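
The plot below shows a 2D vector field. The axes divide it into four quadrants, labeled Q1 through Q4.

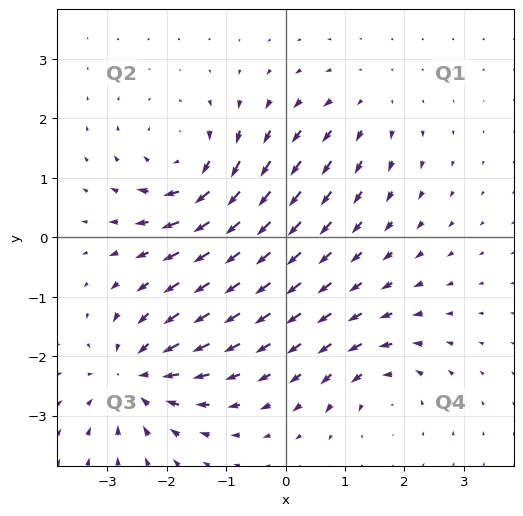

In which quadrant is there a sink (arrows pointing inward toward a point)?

Q3

The sink sits at approximately (-2.5, -2.3), which lies in quadrant Q3. The divergence there is about -5, negative as expected for a sink.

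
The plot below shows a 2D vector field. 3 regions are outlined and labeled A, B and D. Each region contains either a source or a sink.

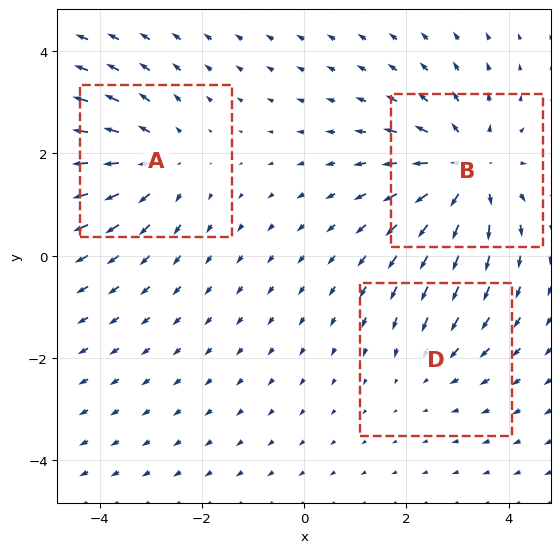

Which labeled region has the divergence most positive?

Divergence at each region's feature centre — A: about +3, B: about +4, D: about -2. Region B is most positive.

B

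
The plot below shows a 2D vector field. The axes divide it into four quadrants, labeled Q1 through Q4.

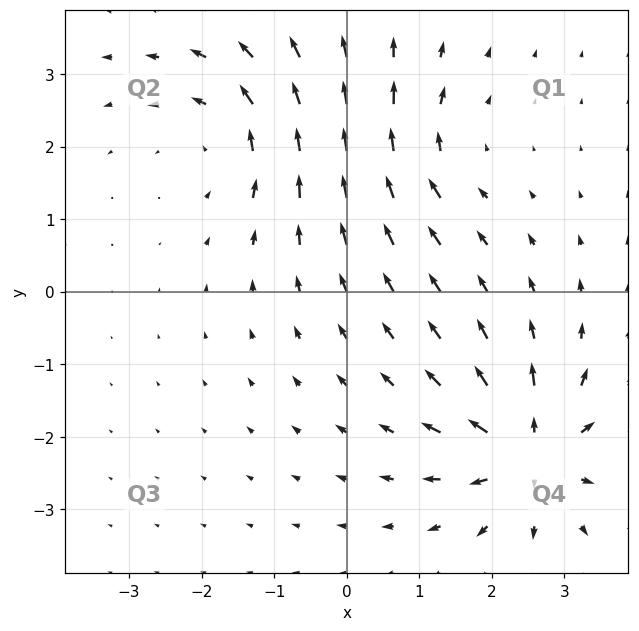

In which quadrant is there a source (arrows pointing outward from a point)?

The source sits at approximately (2.5, -2.2), which lies in quadrant Q4. The divergence there is about +7, positive as expected for a source.

Q4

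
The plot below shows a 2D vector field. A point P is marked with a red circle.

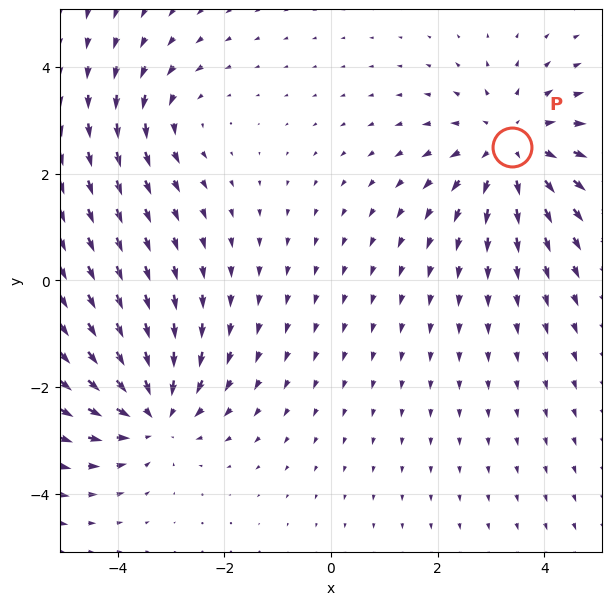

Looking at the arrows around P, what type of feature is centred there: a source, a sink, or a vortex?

At P (3.4, 2.5) the arrows spread outward. Divergence about +4, curl ≈0 — positive divergence with near-zero curl is a source.

source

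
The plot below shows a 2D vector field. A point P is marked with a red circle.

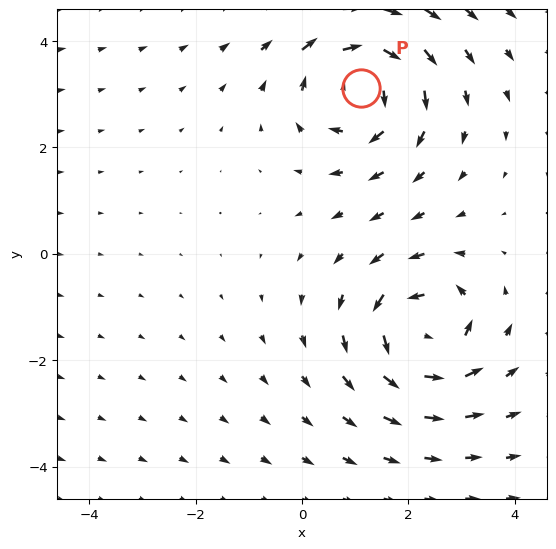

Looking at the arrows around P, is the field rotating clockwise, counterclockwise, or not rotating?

clockwise

Near P at (1.1, 3.1) the arrows circulate clockwise. The curl (z-component) there is about -3; negative curl means clockwise rotation.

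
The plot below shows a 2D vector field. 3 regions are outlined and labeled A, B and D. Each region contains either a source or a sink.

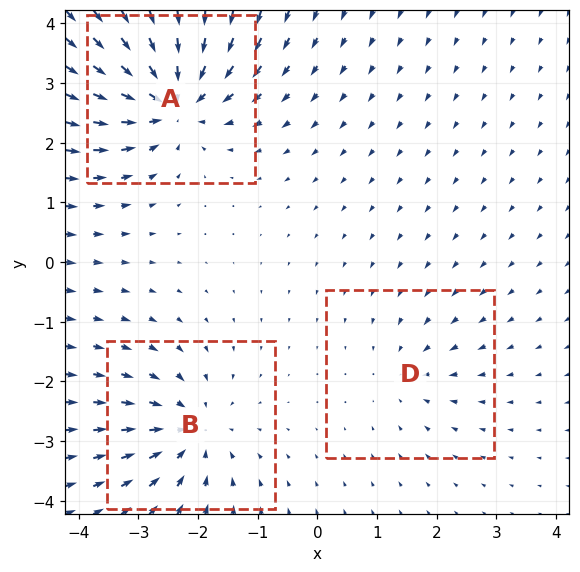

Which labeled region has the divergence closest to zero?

Divergence at each region's feature centre — A: about -6, B: about -4, D: about -2. Region D is closest to zero.

D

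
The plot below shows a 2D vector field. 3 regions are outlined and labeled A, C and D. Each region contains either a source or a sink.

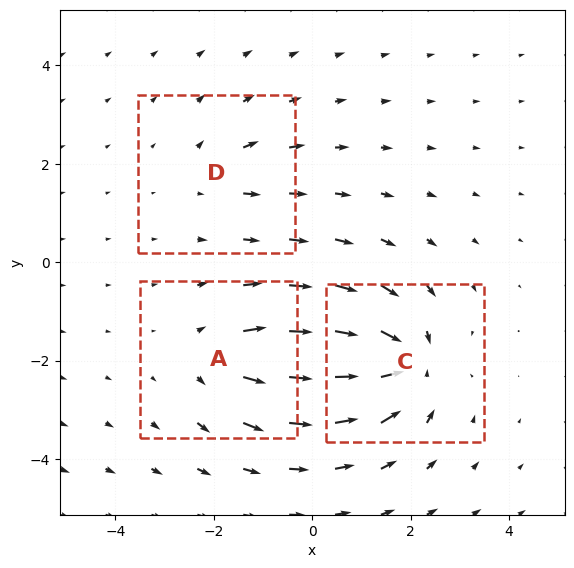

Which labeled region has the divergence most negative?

C

Divergence at each region's feature centre — A: about +4, C: about -6, D: about +2. Region C is most negative.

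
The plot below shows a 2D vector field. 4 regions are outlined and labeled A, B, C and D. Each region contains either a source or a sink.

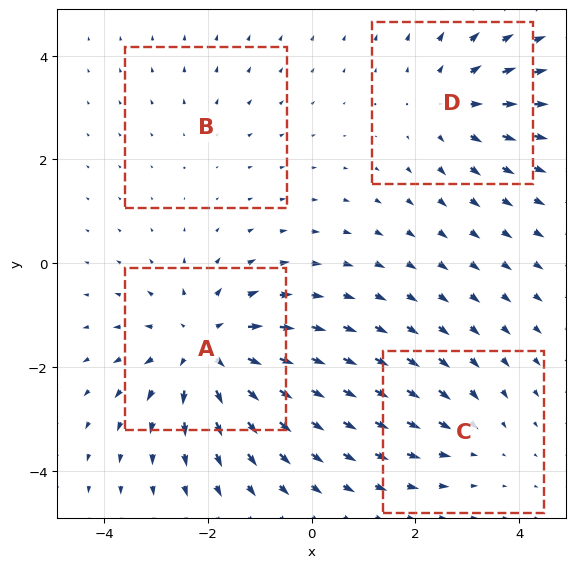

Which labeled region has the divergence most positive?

Divergence at each region's feature centre — A: about +6, B: about +2, C: about -3, D: about +4. Region A is most positive.

A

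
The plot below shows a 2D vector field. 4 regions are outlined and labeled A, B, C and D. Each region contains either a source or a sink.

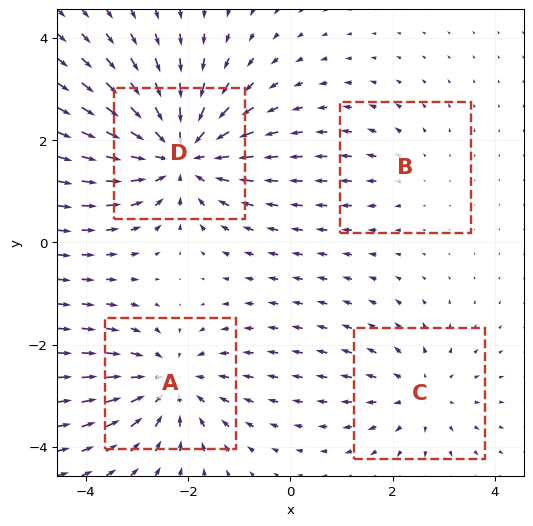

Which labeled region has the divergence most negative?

Divergence at each region's feature centre — A: about -4, B: about +2, C: about +3, D: about -6. Region D is most negative.

D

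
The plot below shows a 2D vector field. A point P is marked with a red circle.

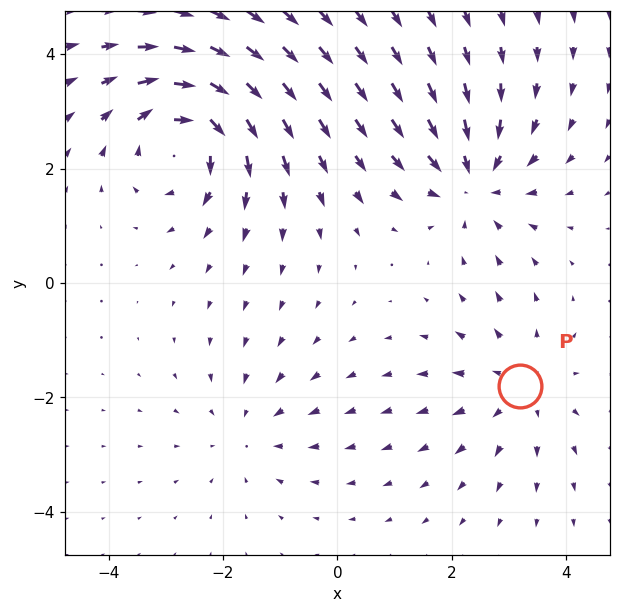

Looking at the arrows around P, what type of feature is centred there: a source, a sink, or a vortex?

source

At P (3.2, -1.8) the arrows spread outward. Divergence about +3, curl ≈0 — positive divergence with near-zero curl is a source.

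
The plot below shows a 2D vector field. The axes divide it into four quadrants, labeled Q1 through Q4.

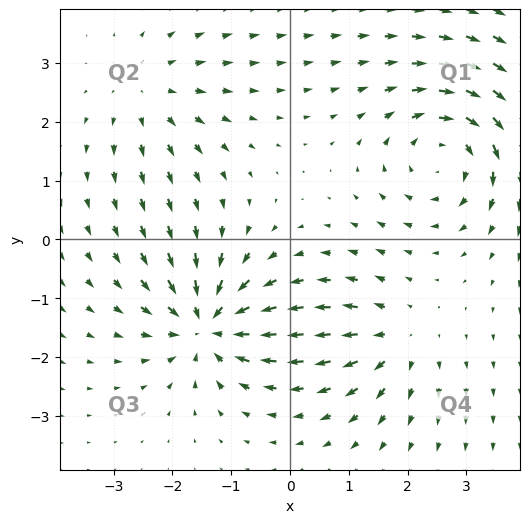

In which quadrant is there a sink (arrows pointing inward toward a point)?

The sink sits at approximately (-1.4, -1.5), which lies in quadrant Q3. The divergence there is about -6, negative as expected for a sink.

Q3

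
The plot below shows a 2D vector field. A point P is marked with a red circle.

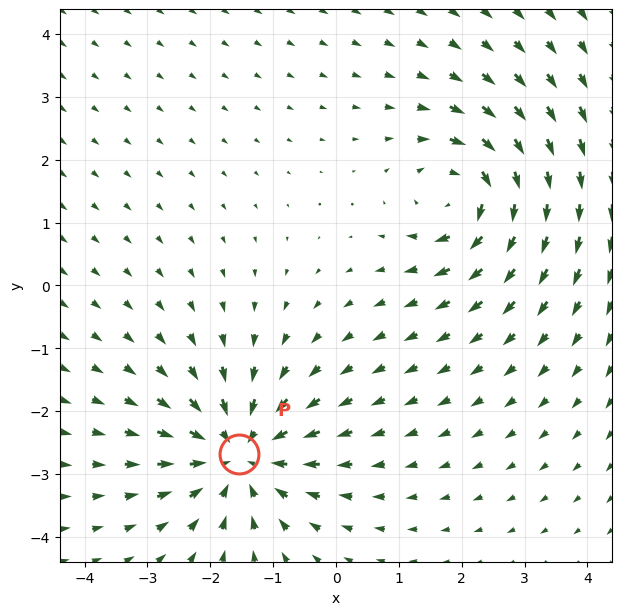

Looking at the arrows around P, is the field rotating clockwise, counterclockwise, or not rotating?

not rotating

Near P at (-1.5, -2.7) the arrows show no circulation. The curl there is ≈0.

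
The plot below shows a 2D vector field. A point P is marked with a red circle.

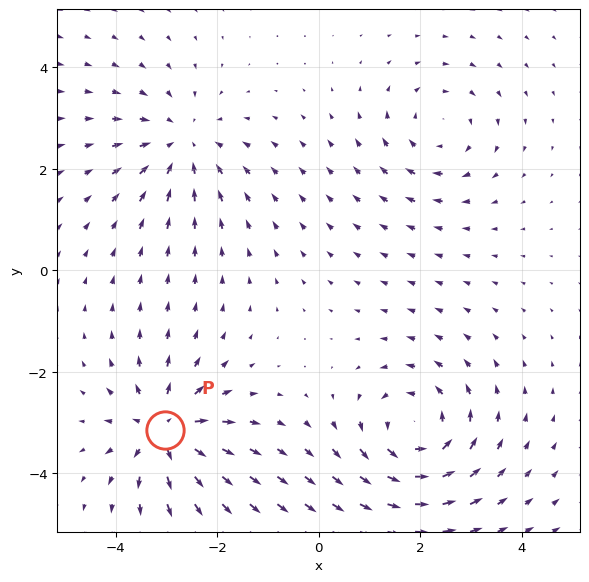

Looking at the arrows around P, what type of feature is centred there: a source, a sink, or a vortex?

source

At P (-3.0, -3.1) the arrows spread outward. Divergence about +5, curl ≈0 — positive divergence with near-zero curl is a source.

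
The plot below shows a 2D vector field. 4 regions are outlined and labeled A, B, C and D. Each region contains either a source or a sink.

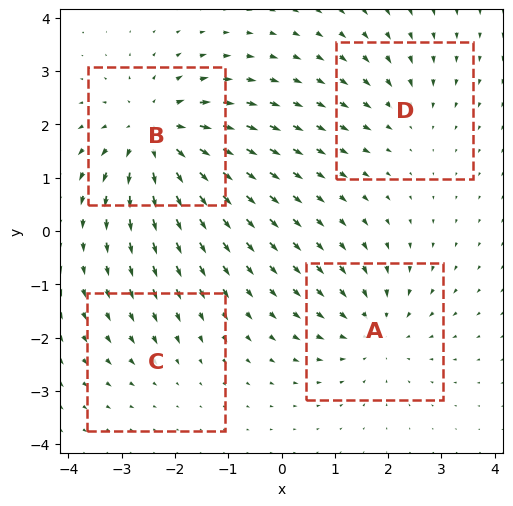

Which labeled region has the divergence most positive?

B

Divergence at each region's feature centre — A: about -4, B: about +7, C: about -2, D: about -3. Region B is most positive.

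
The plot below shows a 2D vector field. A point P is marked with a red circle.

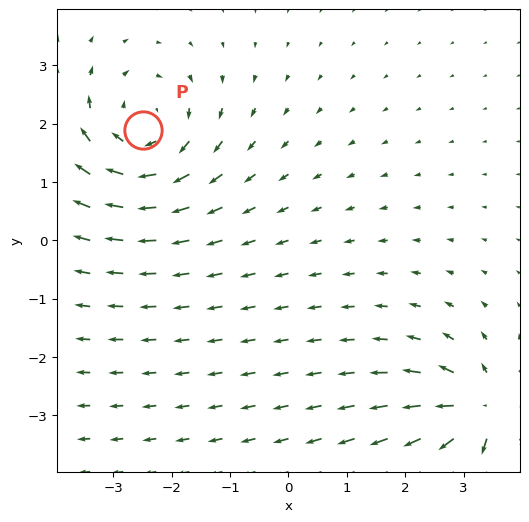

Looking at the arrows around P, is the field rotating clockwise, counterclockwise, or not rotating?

Near P at (-2.5, 1.9) the arrows circulate clockwise. The curl (z-component) there is about -3; negative curl means clockwise rotation.

clockwise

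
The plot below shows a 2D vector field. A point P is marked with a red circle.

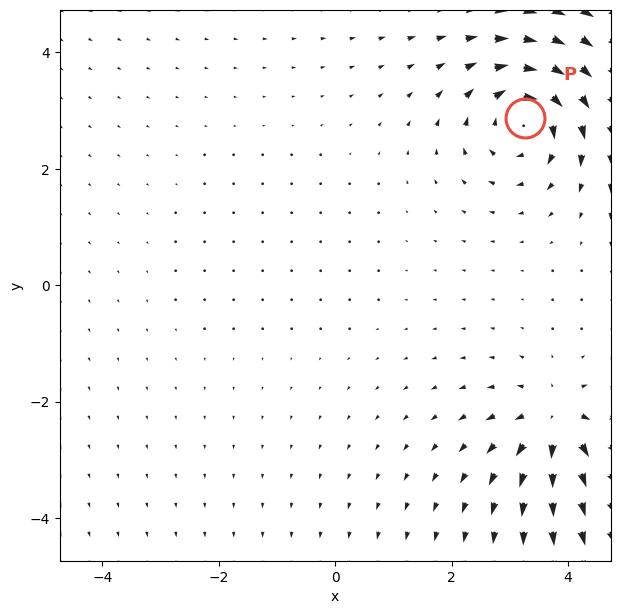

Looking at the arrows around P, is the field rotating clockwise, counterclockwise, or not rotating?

Near P at (3.3, 2.9) the arrows circulate clockwise. The curl (z-component) there is about -4; negative curl means clockwise rotation.

clockwise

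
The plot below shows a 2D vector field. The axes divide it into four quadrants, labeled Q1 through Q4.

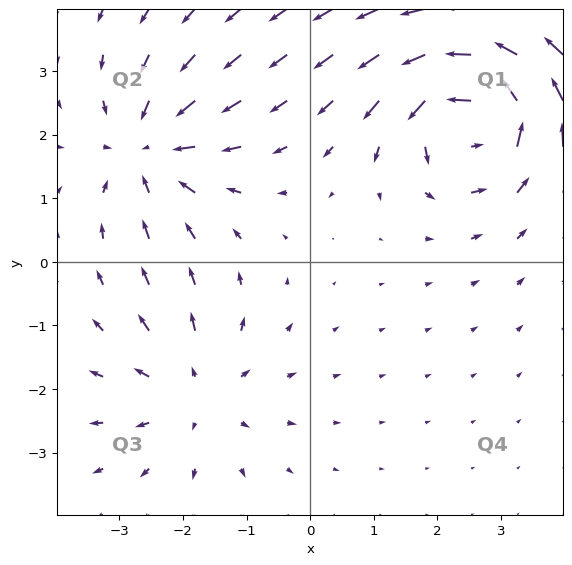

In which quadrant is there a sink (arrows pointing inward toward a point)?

The sink sits at approximately (-2.6, 1.8), which lies in quadrant Q2. The divergence there is about -4, negative as expected for a sink.

Q2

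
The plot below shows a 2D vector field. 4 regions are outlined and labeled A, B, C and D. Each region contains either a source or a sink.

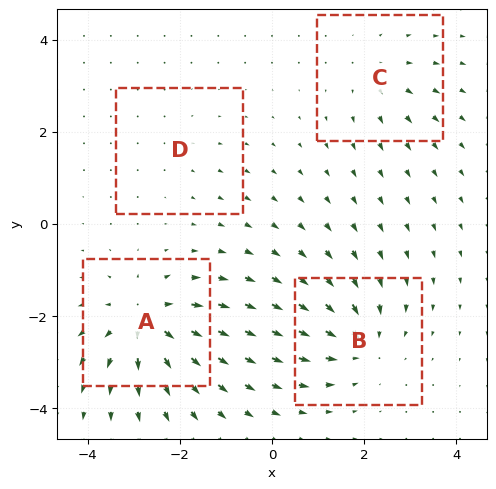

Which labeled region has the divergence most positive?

A

Divergence at each region's feature centre — A: about +7, B: about -6, C: about +3, D: about +2. Region A is most positive.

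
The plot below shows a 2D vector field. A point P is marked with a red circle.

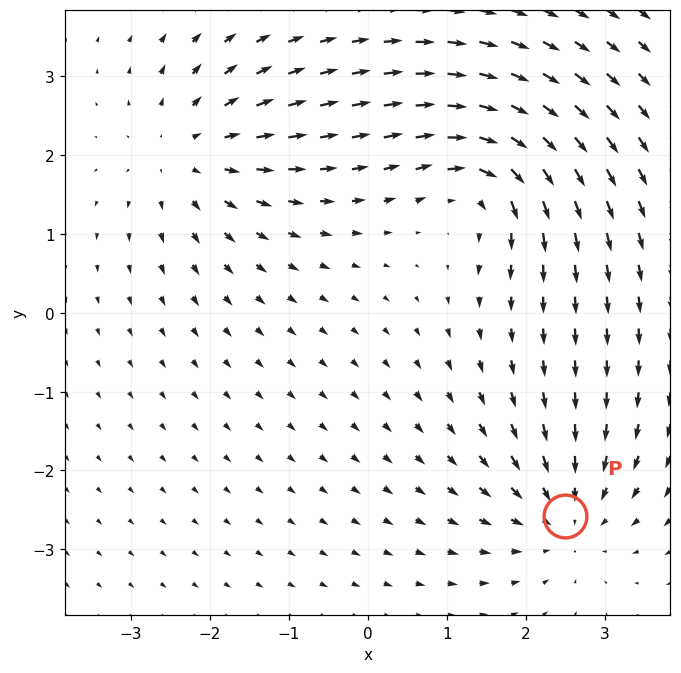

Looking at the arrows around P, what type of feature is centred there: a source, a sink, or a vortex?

sink

At P (2.5, -2.6) the arrows converge inward. Divergence about -3, curl ≈0 — negative divergence with near-zero curl is a sink.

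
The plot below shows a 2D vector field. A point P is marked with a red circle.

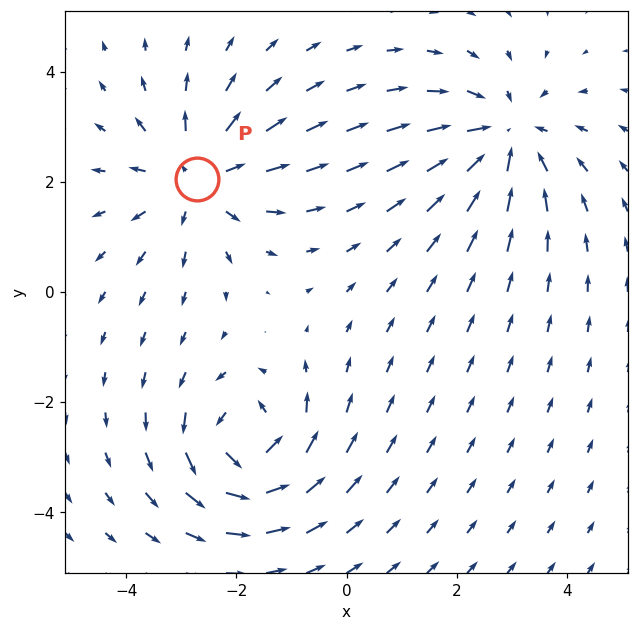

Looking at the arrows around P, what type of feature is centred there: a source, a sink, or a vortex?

source

At P (-2.7, 2.1) the arrows spread outward. Divergence about +4, curl ≈0 — positive divergence with near-zero curl is a source.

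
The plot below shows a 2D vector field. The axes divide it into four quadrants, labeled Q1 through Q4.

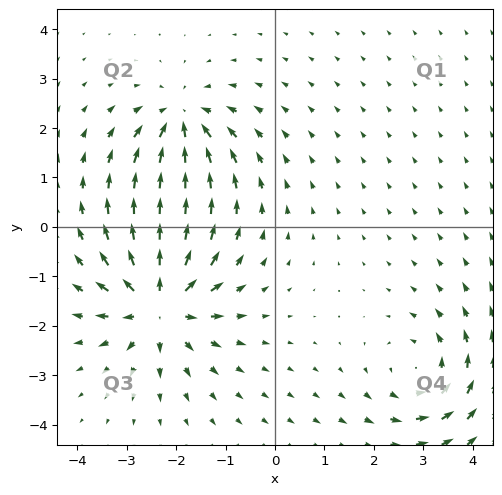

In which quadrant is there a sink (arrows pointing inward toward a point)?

Q2

The sink sits at approximately (-1.9, 2.1), which lies in quadrant Q2. The divergence there is about -3, negative as expected for a sink.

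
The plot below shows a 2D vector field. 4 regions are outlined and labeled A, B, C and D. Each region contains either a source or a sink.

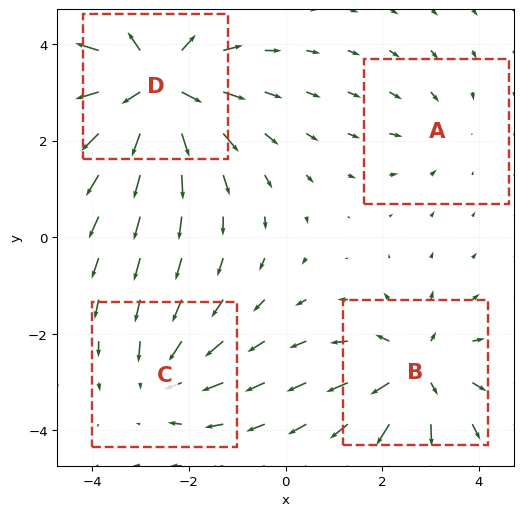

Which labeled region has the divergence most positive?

Divergence at each region's feature centre — A: about -2, B: about +5, C: about -4, D: about +7. Region D is most positive.

D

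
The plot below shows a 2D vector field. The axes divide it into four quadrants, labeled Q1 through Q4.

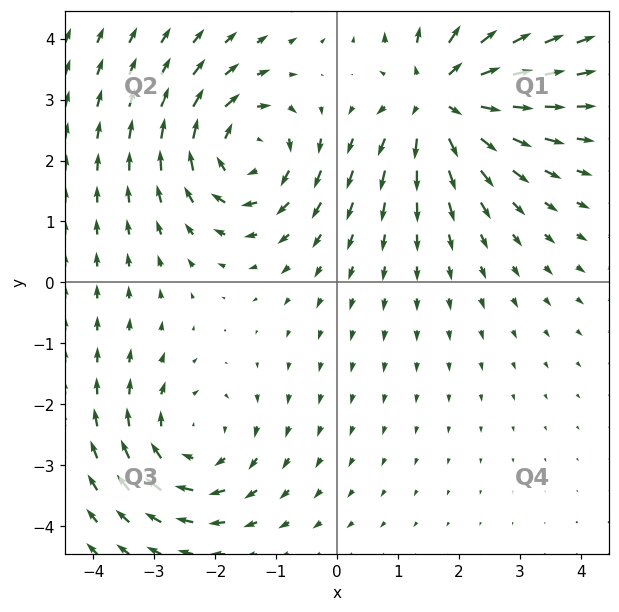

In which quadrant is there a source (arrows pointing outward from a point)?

Q1

The source sits at approximately (1.7, 3.0), which lies in quadrant Q1. The divergence there is about +6, positive as expected for a source.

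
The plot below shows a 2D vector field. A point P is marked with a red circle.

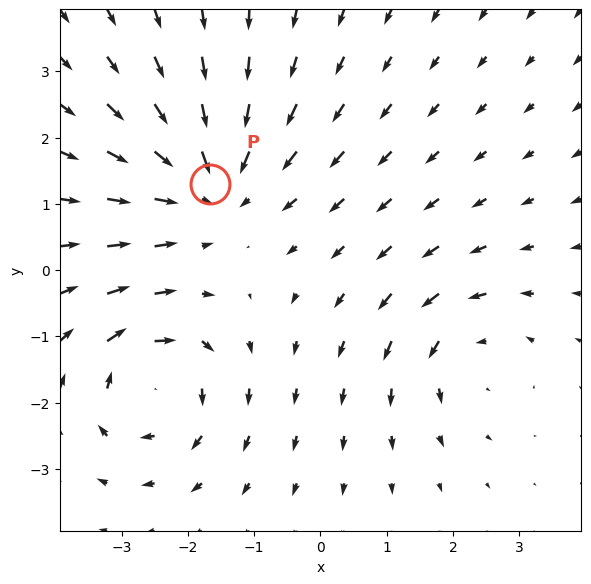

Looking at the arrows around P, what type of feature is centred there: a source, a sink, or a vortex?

At P (-1.7, 1.3) the arrows converge inward. Divergence about -3, curl ≈0 — negative divergence with near-zero curl is a sink.

sink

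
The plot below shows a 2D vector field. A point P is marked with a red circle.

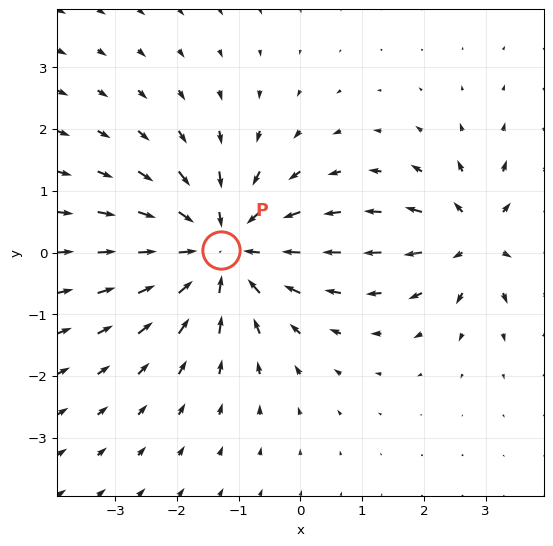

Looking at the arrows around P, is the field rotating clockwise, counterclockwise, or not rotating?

Near P at (-1.3, 0.0) the arrows show no circulation. The curl there is ≈0.

not rotating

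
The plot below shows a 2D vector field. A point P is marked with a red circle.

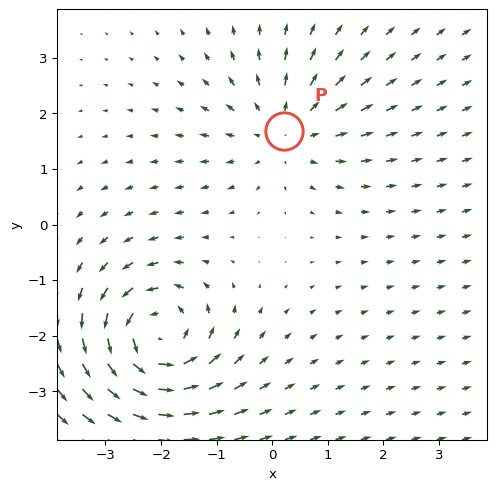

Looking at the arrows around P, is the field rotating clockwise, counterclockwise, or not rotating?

not rotating

Near P at (0.2, 1.7) the arrows show no circulation. The curl there is ≈0.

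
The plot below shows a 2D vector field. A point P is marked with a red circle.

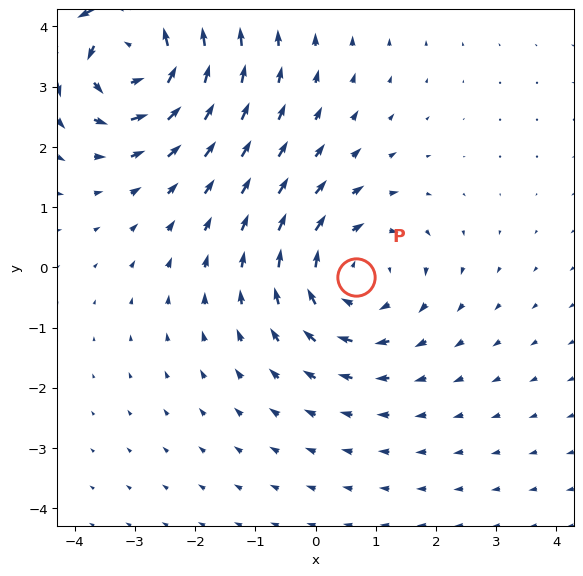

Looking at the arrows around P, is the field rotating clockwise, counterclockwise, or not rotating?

Near P at (0.7, -0.2) the arrows circulate clockwise. The curl (z-component) there is about -3; negative curl means clockwise rotation.

clockwise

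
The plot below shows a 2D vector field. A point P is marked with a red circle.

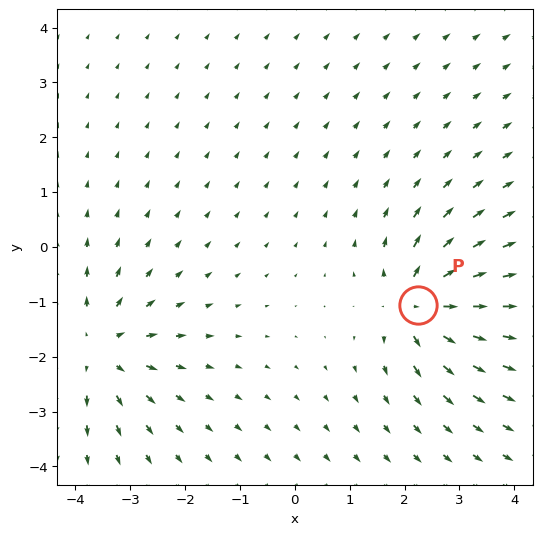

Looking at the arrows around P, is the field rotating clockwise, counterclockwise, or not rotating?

not rotating

Near P at (2.3, -1.0) the arrows show no circulation. The curl there is ≈0.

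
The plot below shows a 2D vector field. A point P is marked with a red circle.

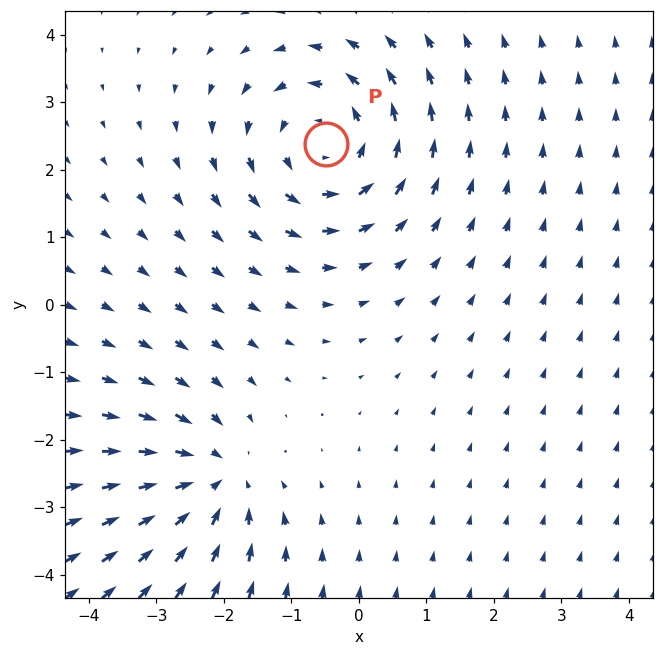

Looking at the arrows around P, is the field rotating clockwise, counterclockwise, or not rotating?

Near P at (-0.5, 2.4) the arrows circulate counterclockwise. The curl (z-component) there is about +4; positive curl means counterclockwise rotation.

counterclockwise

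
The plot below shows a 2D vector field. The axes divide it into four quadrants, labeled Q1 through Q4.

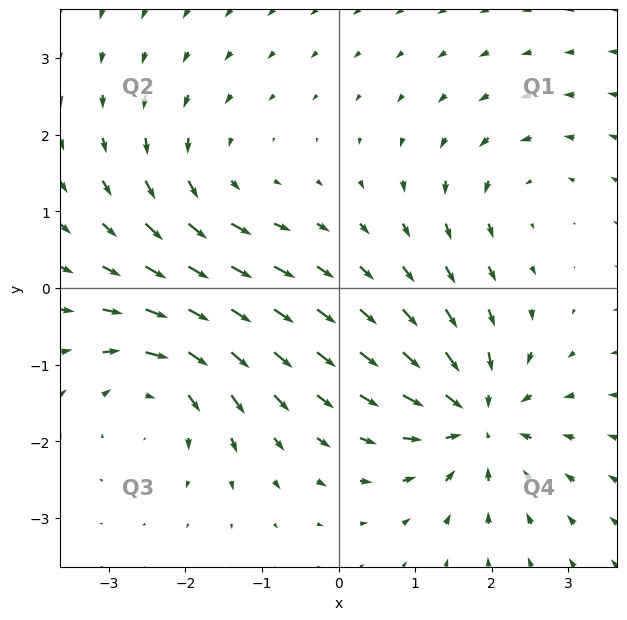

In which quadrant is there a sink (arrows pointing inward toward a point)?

The sink sits at approximately (1.8, -1.7), which lies in quadrant Q4. The divergence there is about -6, negative as expected for a sink.

Q4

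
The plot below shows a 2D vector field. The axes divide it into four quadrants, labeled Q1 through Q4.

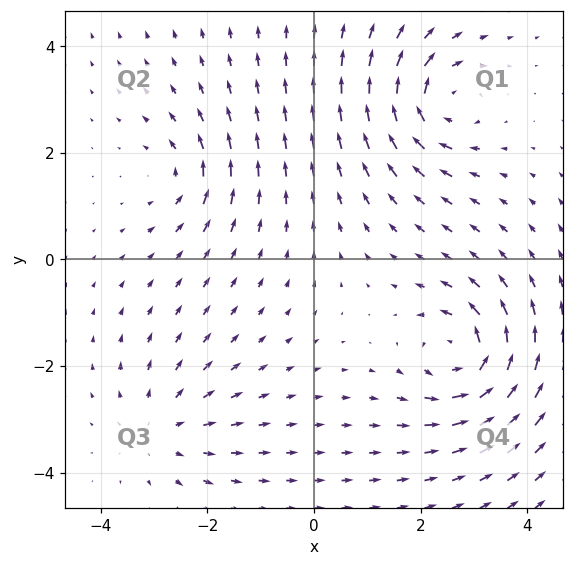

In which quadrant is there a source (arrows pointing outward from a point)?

Q3

The source sits at approximately (-2.9, -3.2), which lies in quadrant Q3. The divergence there is about +3, positive as expected for a source.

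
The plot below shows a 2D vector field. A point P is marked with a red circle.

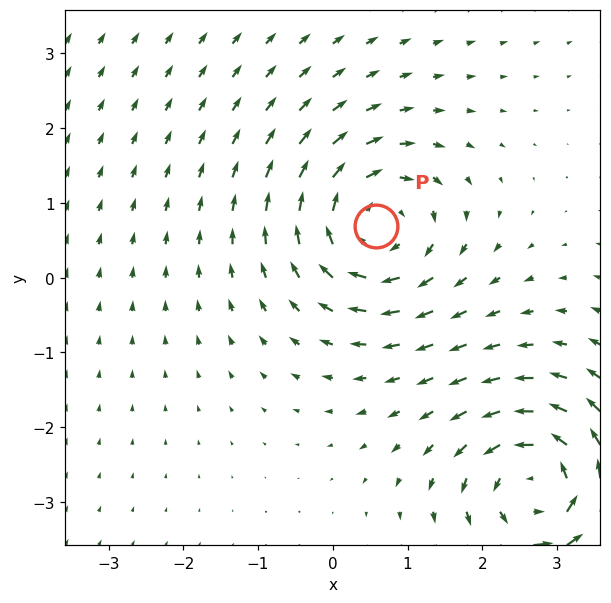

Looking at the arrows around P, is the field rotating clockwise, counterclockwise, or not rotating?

Near P at (0.6, 0.7) the arrows circulate clockwise. The curl (z-component) there is about -5; negative curl means clockwise rotation.

clockwise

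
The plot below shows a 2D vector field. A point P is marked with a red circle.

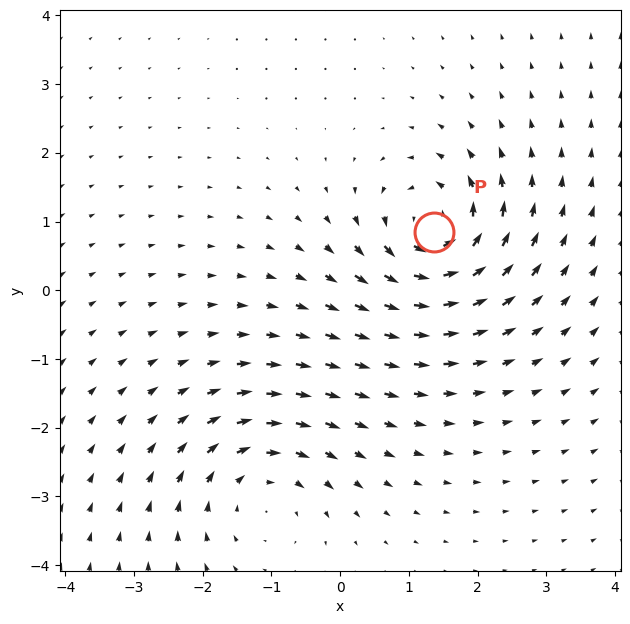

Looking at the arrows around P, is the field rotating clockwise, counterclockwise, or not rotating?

Near P at (1.4, 0.8) the arrows circulate counterclockwise. The curl (z-component) there is about +4; positive curl means counterclockwise rotation.

counterclockwise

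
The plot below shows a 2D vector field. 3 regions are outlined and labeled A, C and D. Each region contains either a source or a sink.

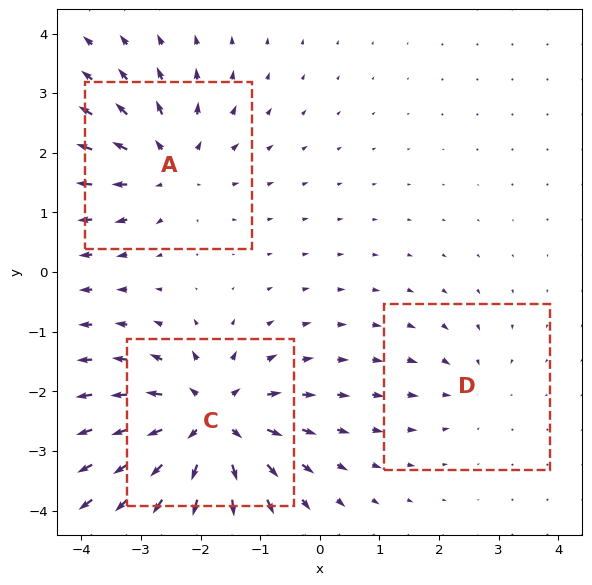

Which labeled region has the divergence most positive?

C

Divergence at each region's feature centre — A: about +4, C: about +6, D: about -2. Region C is most positive.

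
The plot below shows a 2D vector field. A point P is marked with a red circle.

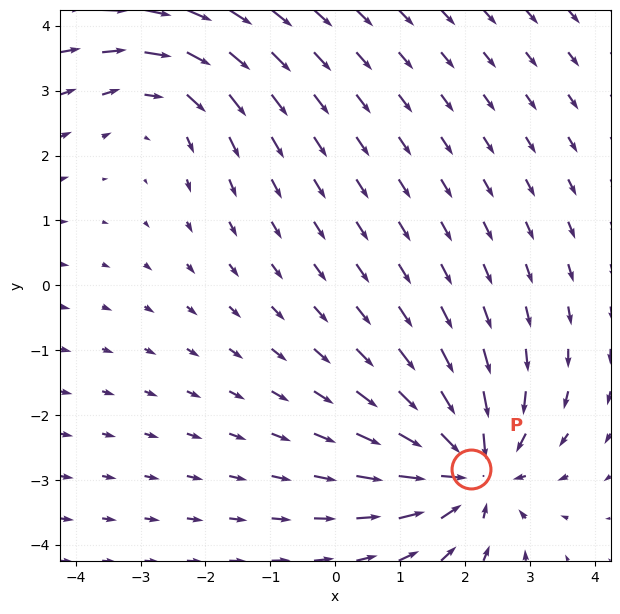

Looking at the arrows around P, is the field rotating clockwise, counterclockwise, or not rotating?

Near P at (2.1, -2.8) the arrows show no circulation. The curl there is ≈0.

not rotating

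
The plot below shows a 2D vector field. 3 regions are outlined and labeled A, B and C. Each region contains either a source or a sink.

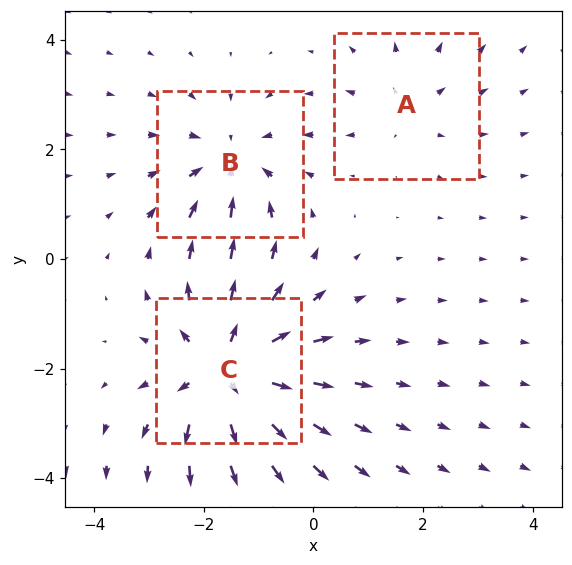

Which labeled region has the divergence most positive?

Divergence at each region's feature centre — A: about +2, B: about -3, C: about +5. Region C is most positive.

C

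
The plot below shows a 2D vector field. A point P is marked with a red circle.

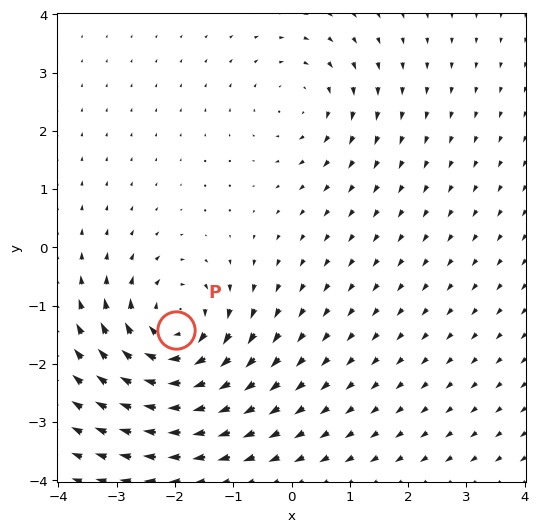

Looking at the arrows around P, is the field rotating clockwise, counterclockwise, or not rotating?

Near P at (-2.0, -1.4) the arrows circulate clockwise. The curl (z-component) there is about -6; negative curl means clockwise rotation.

clockwise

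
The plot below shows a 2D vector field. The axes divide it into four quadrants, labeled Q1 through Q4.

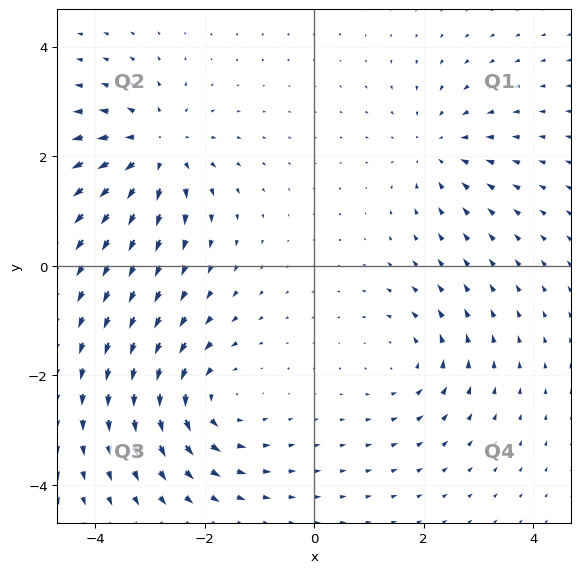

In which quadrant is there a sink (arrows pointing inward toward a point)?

Q1

The sink sits at approximately (2.2, 2.2), which lies in quadrant Q1. The divergence there is about -3, negative as expected for a sink.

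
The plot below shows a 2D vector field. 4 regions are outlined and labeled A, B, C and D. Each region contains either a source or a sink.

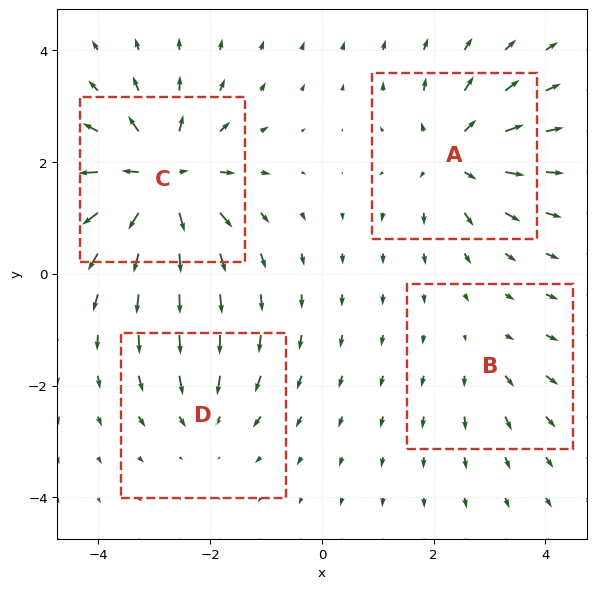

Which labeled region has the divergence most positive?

C

Divergence at each region's feature centre — A: about +6, B: about +2, C: about +8, D: about -4. Region C is most positive.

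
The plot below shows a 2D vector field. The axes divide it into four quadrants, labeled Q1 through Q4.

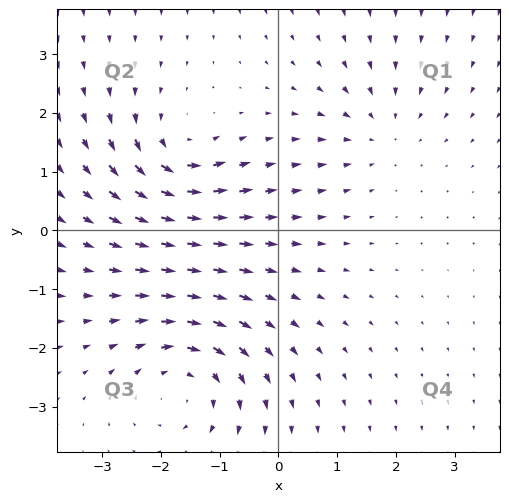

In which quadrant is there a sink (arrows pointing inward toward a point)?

Q1

The sink sits at approximately (1.7, 1.7), which lies in quadrant Q1. The divergence there is about -2, negative as expected for a sink.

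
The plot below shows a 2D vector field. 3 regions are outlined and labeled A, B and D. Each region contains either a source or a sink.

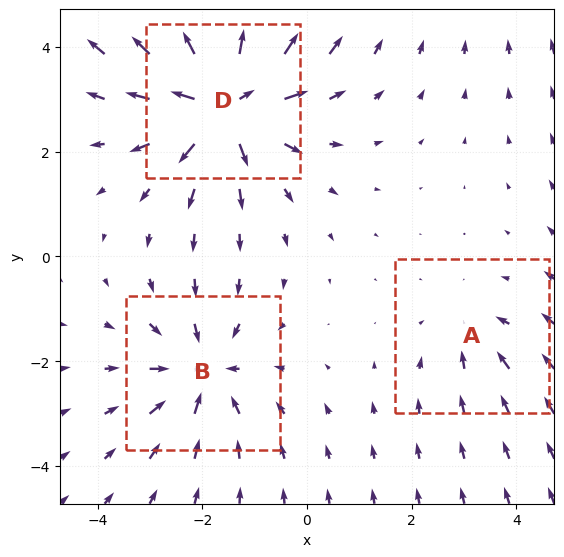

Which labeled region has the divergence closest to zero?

Divergence at each region's feature centre — A: about -2, B: about -4, D: about +6. Region A is closest to zero.

A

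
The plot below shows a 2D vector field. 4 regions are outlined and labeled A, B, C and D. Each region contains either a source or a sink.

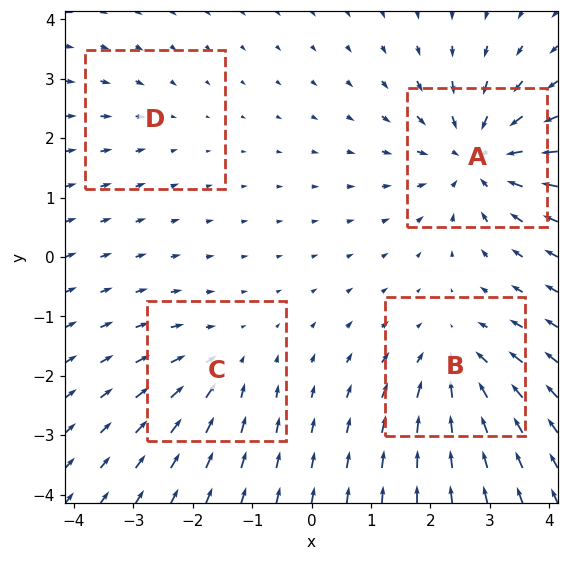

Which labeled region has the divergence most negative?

A

Divergence at each region's feature centre — A: about -6, B: about -5, C: about -3, D: about -2. Region A is most negative.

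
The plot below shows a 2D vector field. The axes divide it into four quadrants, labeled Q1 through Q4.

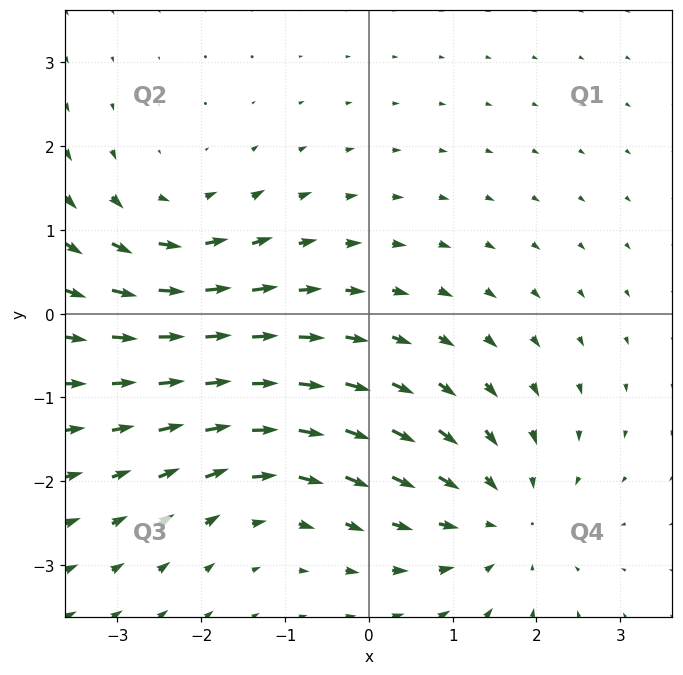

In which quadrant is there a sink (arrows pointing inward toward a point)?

Q4

The sink sits at approximately (1.6, -2.4), which lies in quadrant Q4. The divergence there is about -3, negative as expected for a sink.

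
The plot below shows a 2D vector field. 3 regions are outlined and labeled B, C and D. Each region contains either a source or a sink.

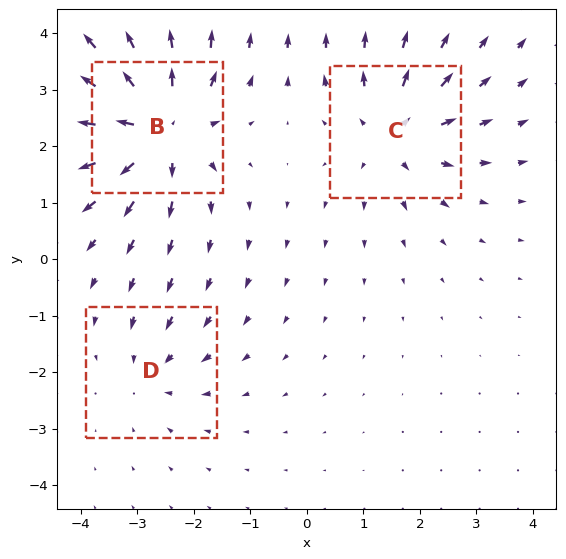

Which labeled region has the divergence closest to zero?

D

Divergence at each region's feature centre — B: about +5, C: about +4, D: about -2. Region D is closest to zero.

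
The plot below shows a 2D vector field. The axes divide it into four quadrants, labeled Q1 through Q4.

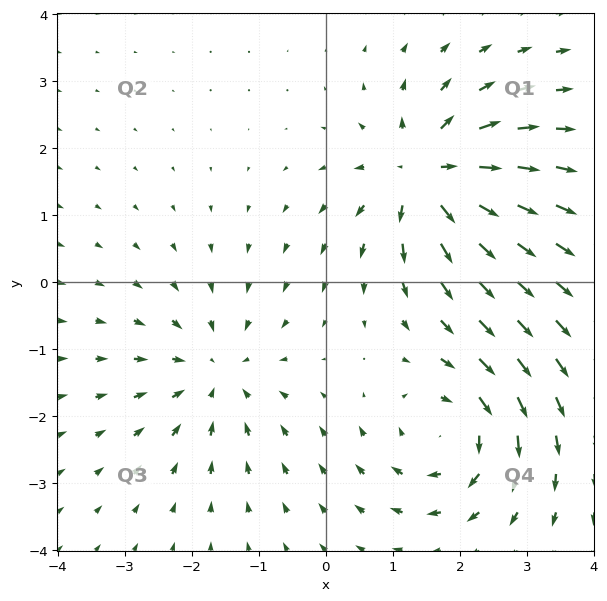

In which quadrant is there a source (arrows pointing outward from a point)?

Q1

The source sits at approximately (1.5, 1.6), which lies in quadrant Q1. The divergence there is about +7, positive as expected for a source.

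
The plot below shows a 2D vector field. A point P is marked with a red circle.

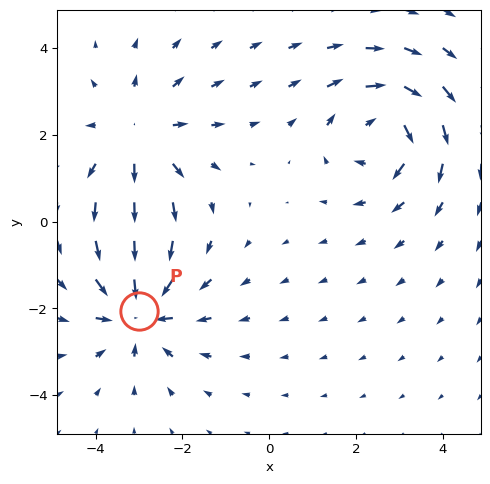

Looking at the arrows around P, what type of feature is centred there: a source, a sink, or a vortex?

At P (-3.0, -2.1) the arrows converge inward. Divergence about -5, curl ≈0 — negative divergence with near-zero curl is a sink.

sink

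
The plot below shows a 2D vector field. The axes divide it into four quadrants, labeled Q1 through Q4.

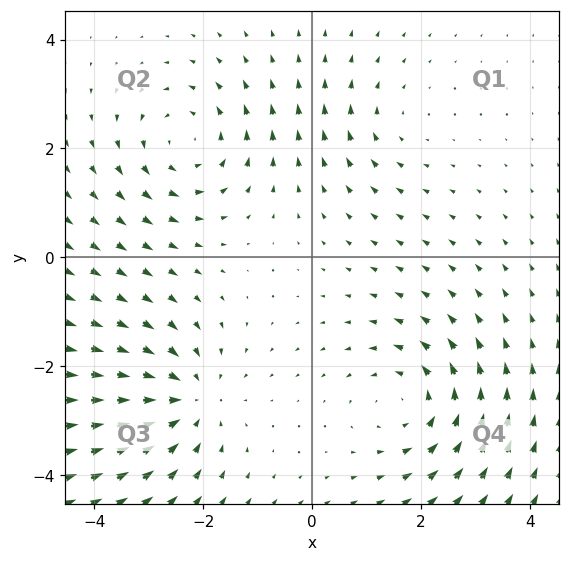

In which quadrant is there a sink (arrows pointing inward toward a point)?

The sink sits at approximately (-2.3, -2.6), which lies in quadrant Q3. The divergence there is about -5, negative as expected for a sink.

Q3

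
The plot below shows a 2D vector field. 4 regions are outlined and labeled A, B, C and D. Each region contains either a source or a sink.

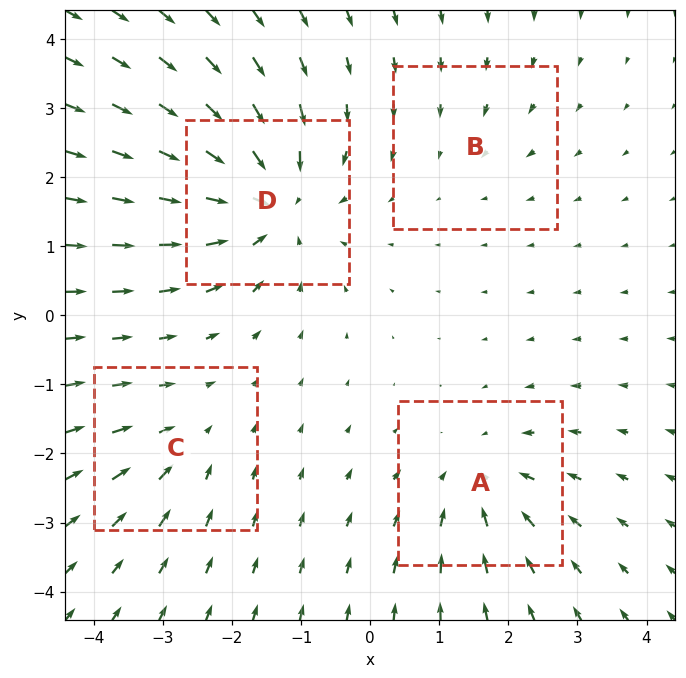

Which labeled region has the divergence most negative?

Divergence at each region's feature centre — A: about -5, B: about -2, C: about -3, D: about -7. Region D is most negative.

D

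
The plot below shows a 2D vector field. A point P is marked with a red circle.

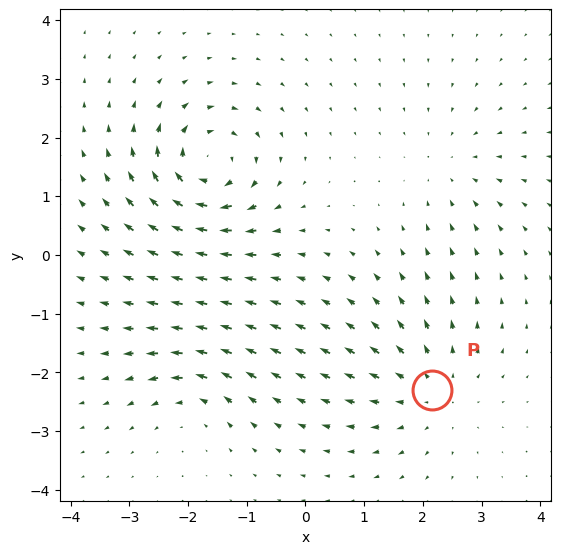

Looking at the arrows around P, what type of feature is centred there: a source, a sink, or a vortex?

At P (2.2, -2.3) the arrows spread outward. Divergence about +3, curl ≈0 — positive divergence with near-zero curl is a source.

source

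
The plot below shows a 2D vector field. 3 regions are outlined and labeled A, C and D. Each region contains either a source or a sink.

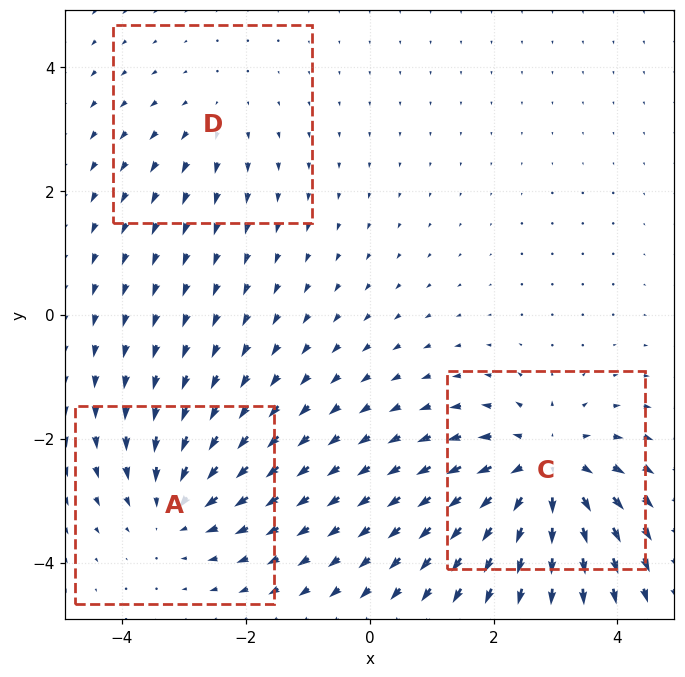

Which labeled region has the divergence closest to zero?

D

Divergence at each region's feature centre — A: about -3, C: about +5, D: about +2. Region D is closest to zero.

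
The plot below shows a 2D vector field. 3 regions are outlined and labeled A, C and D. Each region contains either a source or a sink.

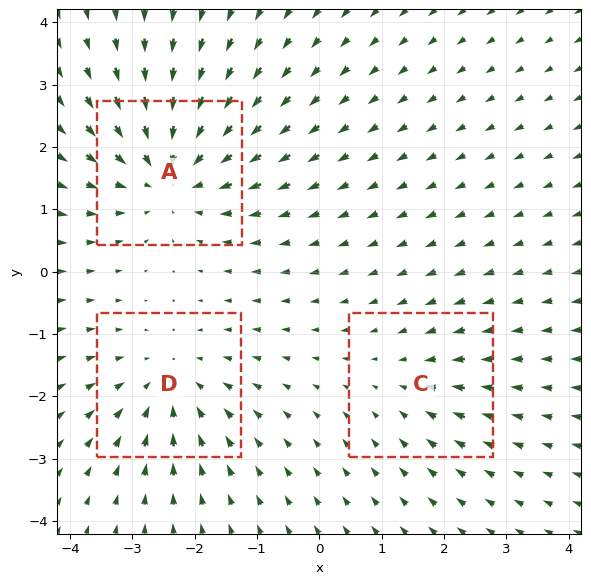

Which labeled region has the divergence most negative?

Divergence at each region's feature centre — A: about -4, C: about -2, D: about -3. Region A is most negative.

A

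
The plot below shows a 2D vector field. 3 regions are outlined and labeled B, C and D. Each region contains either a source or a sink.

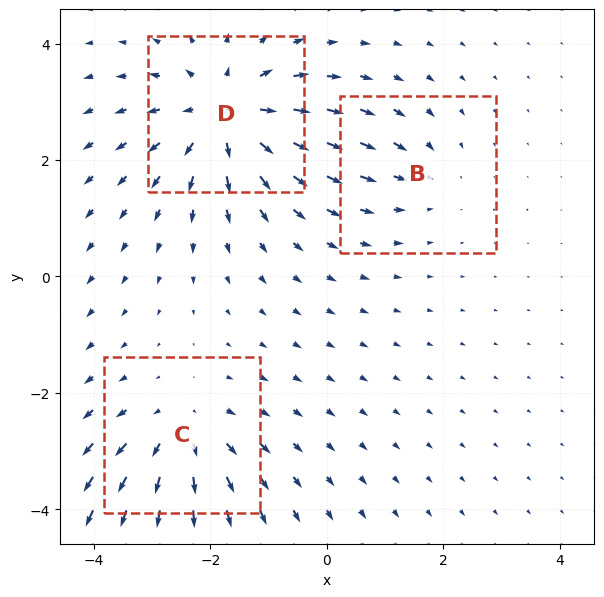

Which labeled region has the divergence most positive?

D

Divergence at each region's feature centre — B: about -2, C: about +3, D: about +5. Region D is most positive.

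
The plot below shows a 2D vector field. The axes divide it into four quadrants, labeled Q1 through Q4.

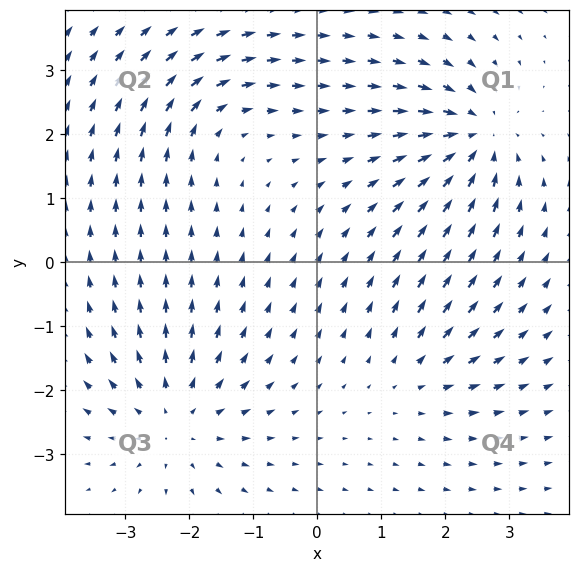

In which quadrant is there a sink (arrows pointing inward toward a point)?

The sink sits at approximately (2.5, 1.9), which lies in quadrant Q1. The divergence there is about -5, negative as expected for a sink.

Q1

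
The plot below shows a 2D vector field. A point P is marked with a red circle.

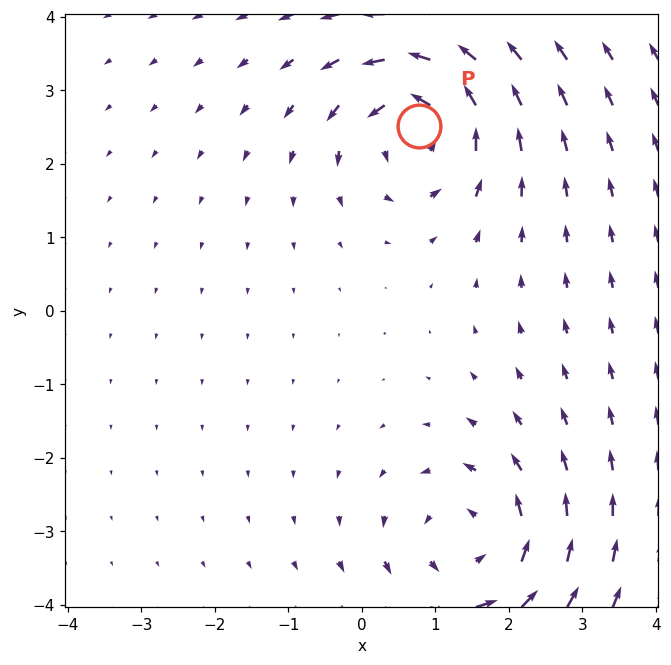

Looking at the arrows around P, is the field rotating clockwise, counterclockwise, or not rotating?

Near P at (0.8, 2.5) the arrows circulate counterclockwise. The curl (z-component) there is about +6; positive curl means counterclockwise rotation.

counterclockwise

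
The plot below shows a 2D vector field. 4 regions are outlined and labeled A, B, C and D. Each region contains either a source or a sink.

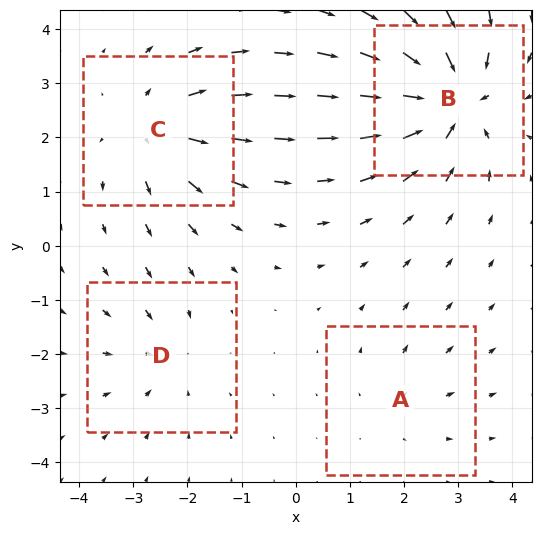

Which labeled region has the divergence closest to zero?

Divergence at each region's feature centre — A: about +2, B: about -7, C: about +5, D: about -3. Region A is closest to zero.

A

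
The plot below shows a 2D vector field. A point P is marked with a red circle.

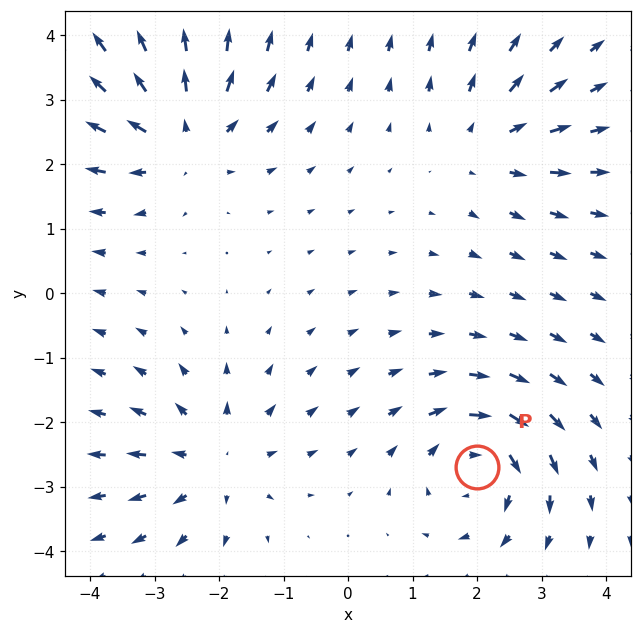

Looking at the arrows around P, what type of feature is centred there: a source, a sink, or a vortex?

vortex

At P (2.0, -2.7) the arrows circulate clockwise. Divergence ≈0, curl about -6 — near-zero divergence with nonzero curl is a vortex.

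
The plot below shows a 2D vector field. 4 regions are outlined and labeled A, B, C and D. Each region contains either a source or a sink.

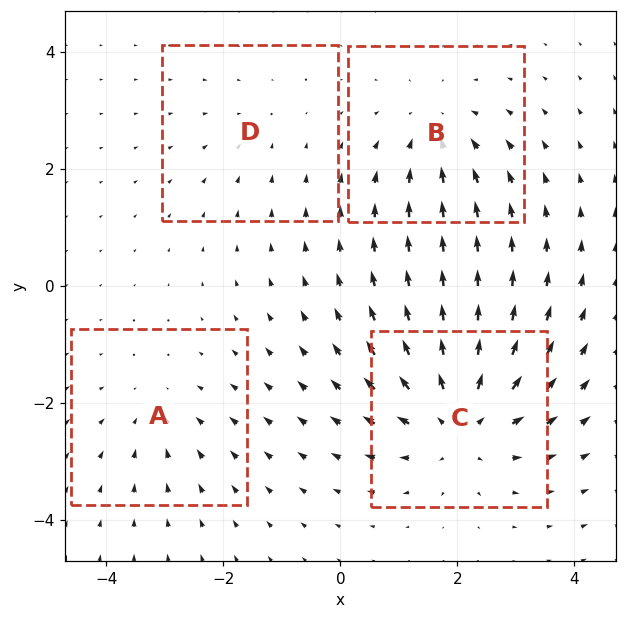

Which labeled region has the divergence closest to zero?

Divergence at each region's feature centre — A: about -3, B: about -4, C: about +6, D: about -2. Region D is closest to zero.

D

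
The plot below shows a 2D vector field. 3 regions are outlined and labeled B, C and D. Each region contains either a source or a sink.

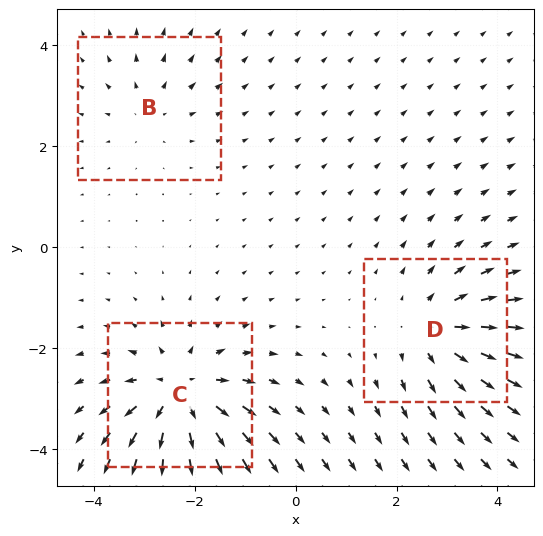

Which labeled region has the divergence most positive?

Divergence at each region's feature centre — B: about +2, C: about +5, D: about +4. Region C is most positive.

C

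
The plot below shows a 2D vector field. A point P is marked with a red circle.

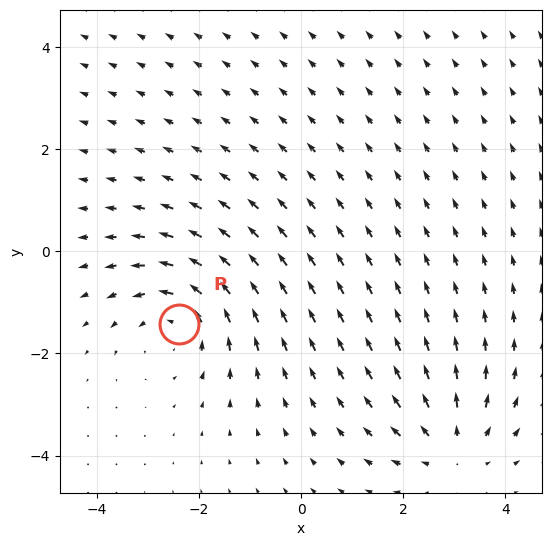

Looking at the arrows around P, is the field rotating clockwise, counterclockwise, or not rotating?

counterclockwise

Near P at (-2.4, -1.4) the arrows circulate counterclockwise. The curl (z-component) there is about +4; positive curl means counterclockwise rotation.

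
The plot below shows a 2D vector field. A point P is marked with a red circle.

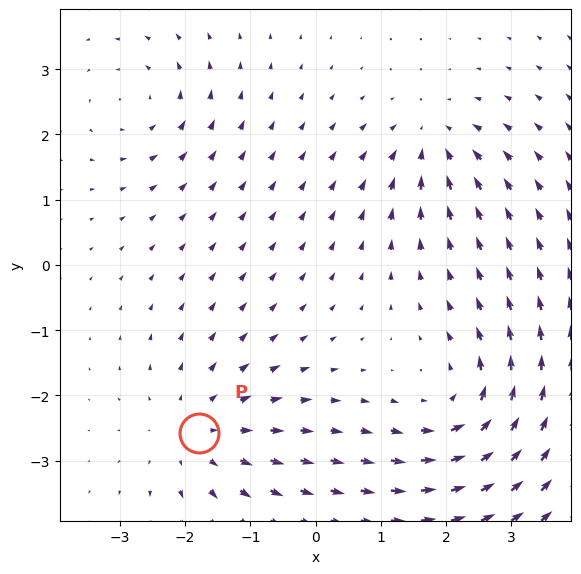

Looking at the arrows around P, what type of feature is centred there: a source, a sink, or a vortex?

source

At P (-1.8, -2.6) the arrows spread outward. Divergence about +3, curl ≈0 — positive divergence with near-zero curl is a source.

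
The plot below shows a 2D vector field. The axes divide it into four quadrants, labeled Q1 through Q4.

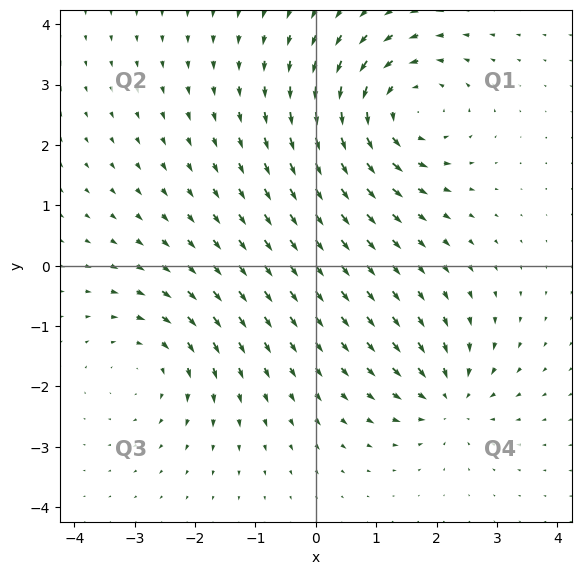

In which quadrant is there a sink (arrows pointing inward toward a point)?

The sink sits at approximately (2.2, -2.2), which lies in quadrant Q4. The divergence there is about -4, negative as expected for a sink.

Q4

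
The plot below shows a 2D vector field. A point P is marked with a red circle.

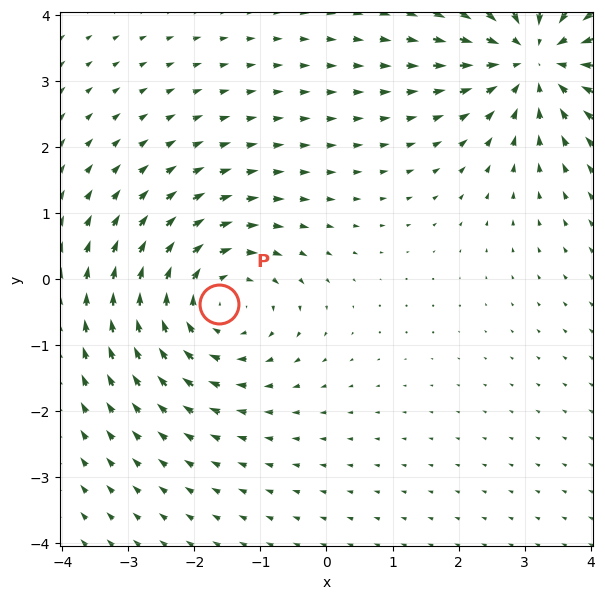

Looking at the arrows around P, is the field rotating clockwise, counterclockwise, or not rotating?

clockwise

Near P at (-1.6, -0.4) the arrows circulate clockwise. The curl (z-component) there is about -3; negative curl means clockwise rotation.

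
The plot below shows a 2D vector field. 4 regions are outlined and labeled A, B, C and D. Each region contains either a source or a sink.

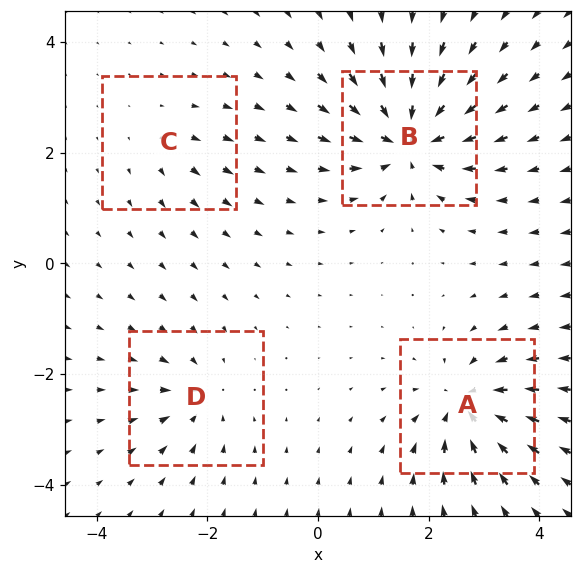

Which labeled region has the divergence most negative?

Divergence at each region's feature centre — A: about -7, B: about -8, C: about +2, D: about -4. Region B is most negative.

B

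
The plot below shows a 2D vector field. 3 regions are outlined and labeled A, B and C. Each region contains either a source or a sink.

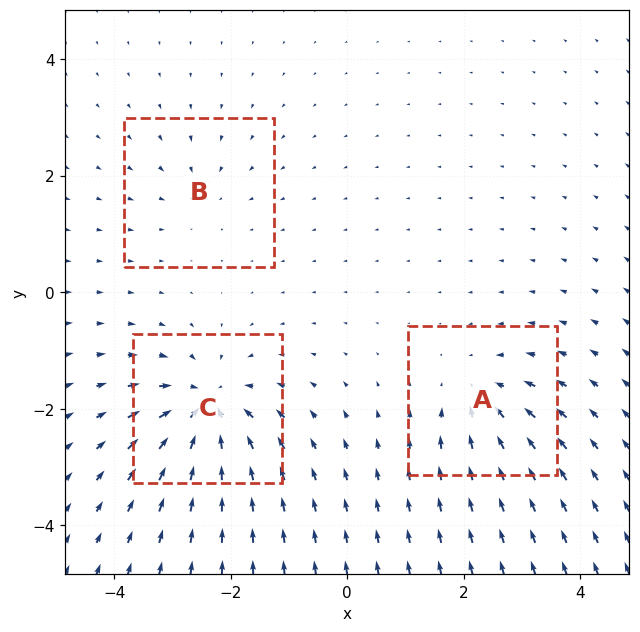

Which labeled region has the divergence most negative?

C

Divergence at each region's feature centre — A: about -4, B: about -2, C: about -6. Region C is most negative.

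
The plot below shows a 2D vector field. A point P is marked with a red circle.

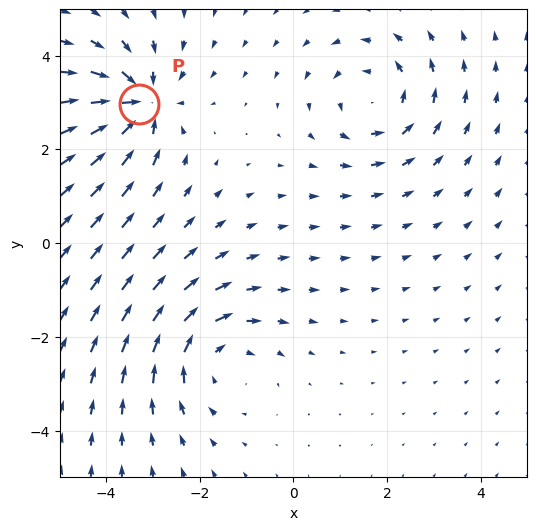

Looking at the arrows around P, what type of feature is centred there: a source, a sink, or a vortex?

At P (-3.3, 3.0) the arrows converge inward. Divergence about -6, curl ≈0 — negative divergence with near-zero curl is a sink.

sink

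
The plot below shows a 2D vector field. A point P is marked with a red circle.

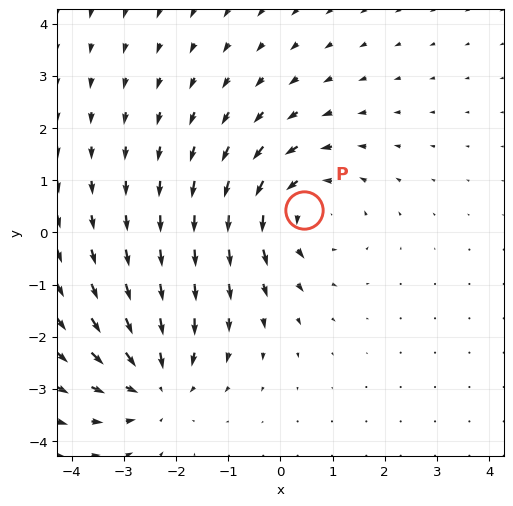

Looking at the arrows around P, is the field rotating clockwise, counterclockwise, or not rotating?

counterclockwise

Near P at (0.5, 0.4) the arrows circulate counterclockwise. The curl (z-component) there is about +3; positive curl means counterclockwise rotation.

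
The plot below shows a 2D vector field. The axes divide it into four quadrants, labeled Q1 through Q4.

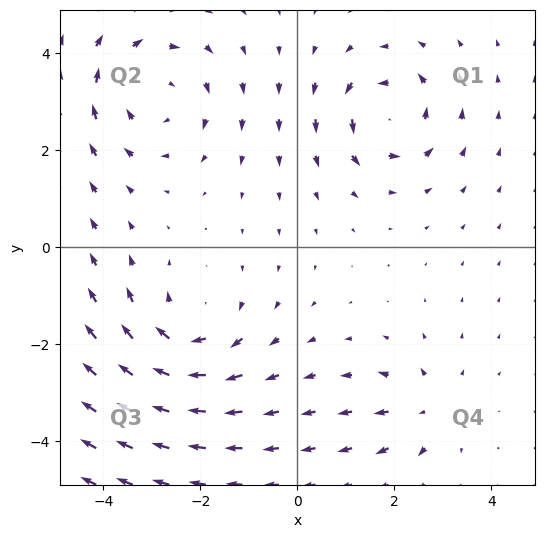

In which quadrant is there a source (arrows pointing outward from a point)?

The source sits at approximately (2.7, -3.3), which lies in quadrant Q4. The divergence there is about +4, positive as expected for a source.

Q4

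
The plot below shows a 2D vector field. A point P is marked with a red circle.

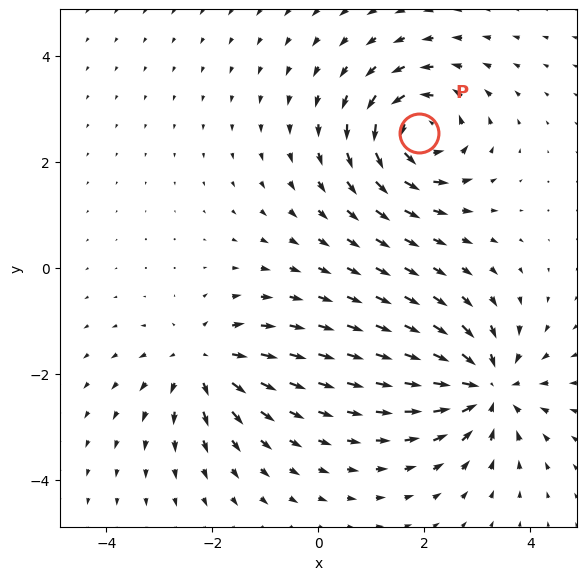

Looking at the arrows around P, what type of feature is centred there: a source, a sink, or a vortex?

vortex

At P (1.9, 2.5) the arrows circulate counterclockwise. Divergence ≈0, curl about +6 — near-zero divergence with nonzero curl is a vortex.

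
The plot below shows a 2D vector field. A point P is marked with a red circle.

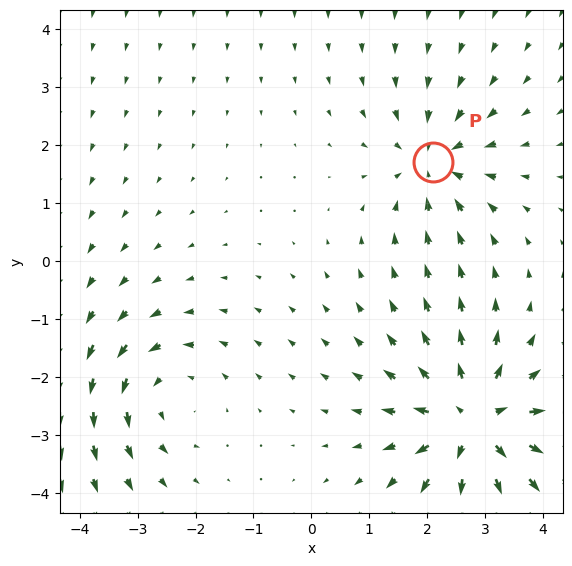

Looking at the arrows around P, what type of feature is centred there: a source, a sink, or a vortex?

At P (2.1, 1.7) the arrows converge inward. Divergence about -4, curl ≈0 — negative divergence with near-zero curl is a sink.

sink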